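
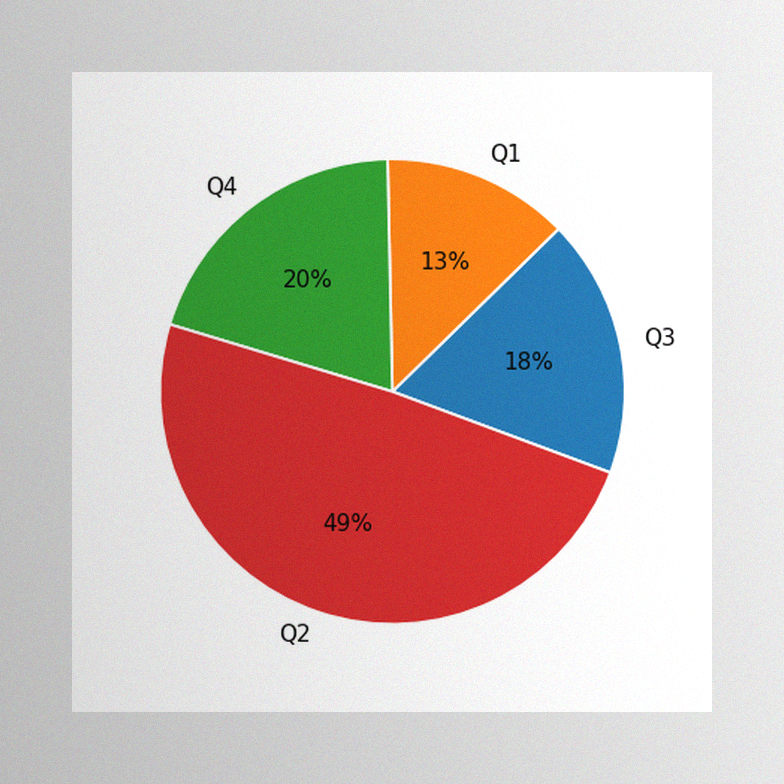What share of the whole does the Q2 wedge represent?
49%

The image has some photo noise and uneven lighting. The Q2 slice takes up 49% of the pie.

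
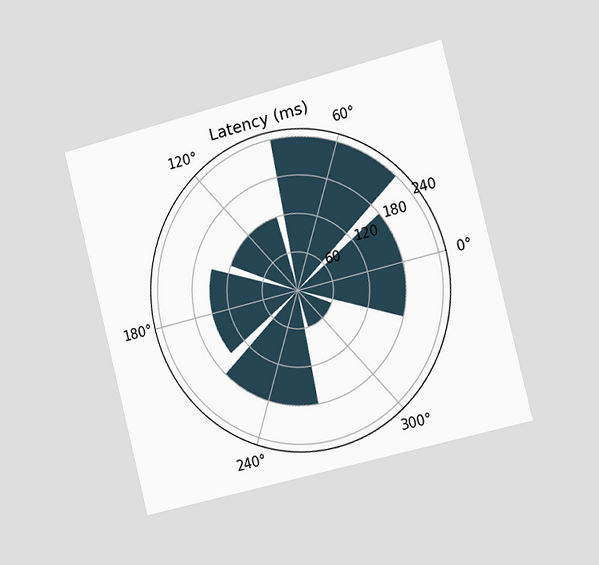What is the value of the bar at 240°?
180ms

The chart is tilted about 14° counter-clockwise and viewed slightly from the right. The bar at 240° reaches 180ms on the radial axis.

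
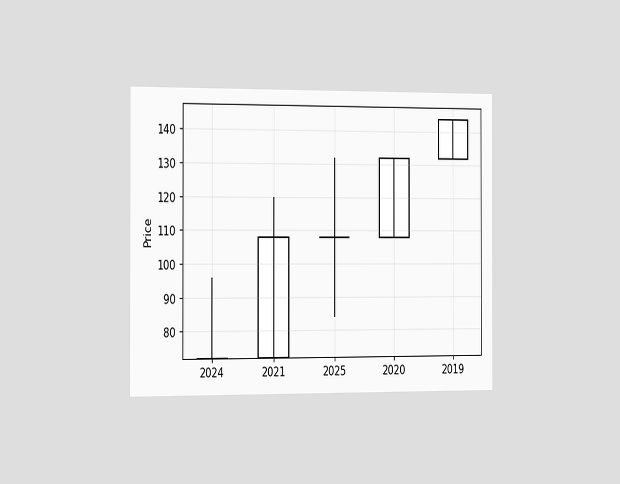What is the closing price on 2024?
72

The chart is viewed slightly from the left. The 2024 candle closes at 72.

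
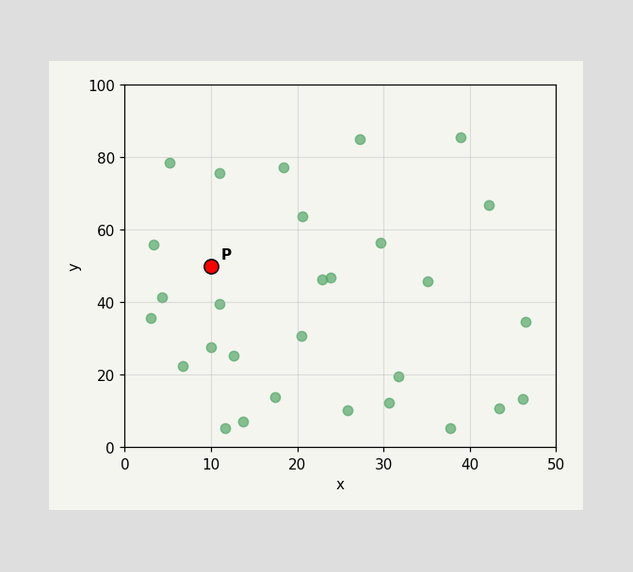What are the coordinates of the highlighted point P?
Following the gridlines from P to each axis, P sits at (10, 50).

(10, 50)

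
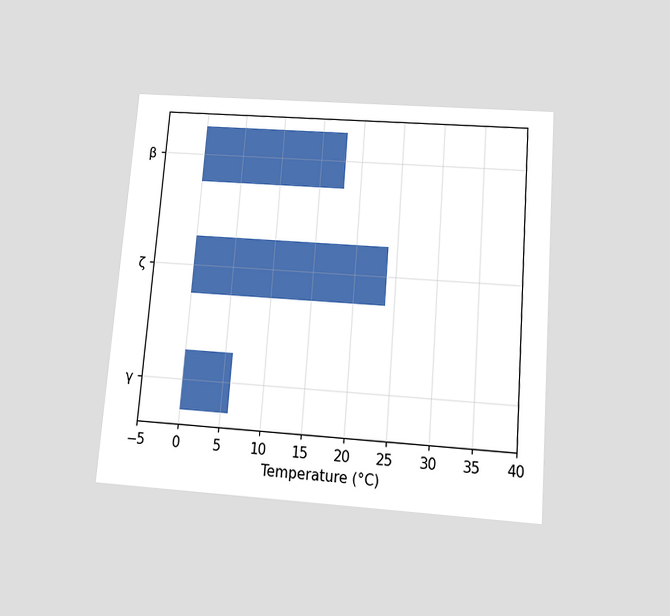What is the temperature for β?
18°C

The chart is tilted about 4° clockwise and viewed slightly from below. Reading along the chart's x-axis, the β bar reaches 18°C.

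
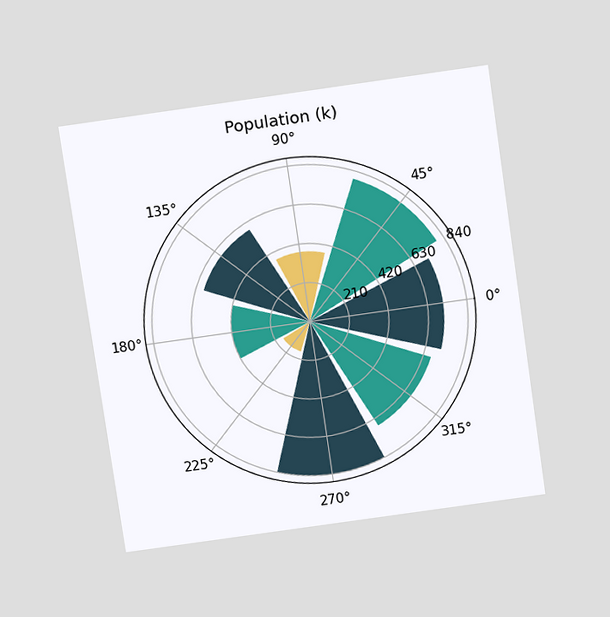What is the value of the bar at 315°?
672k

The chart is tilted about 8° counter-clockwise and viewed slightly from above. The bar at 315° reaches 672k on the radial axis.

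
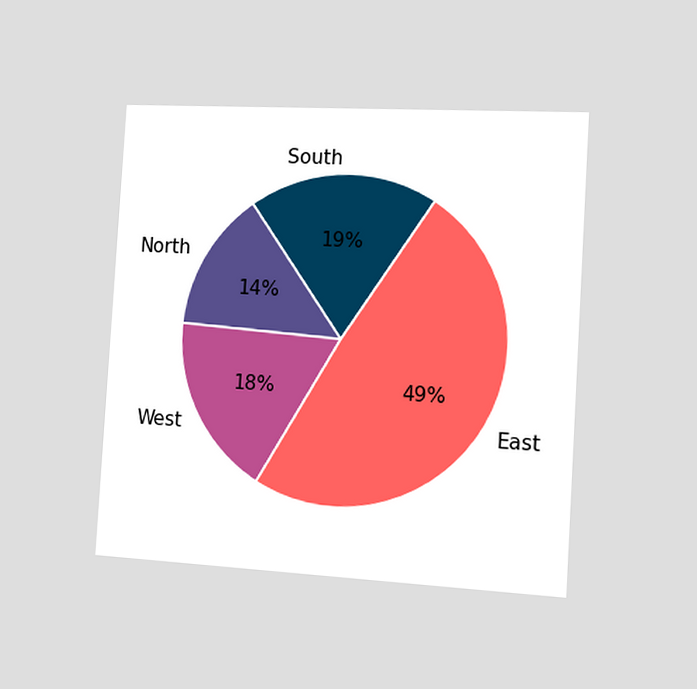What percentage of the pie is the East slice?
The chart is tilted about 3° clockwise and viewed slightly from the right. The East slice takes up 49% of the pie.

49%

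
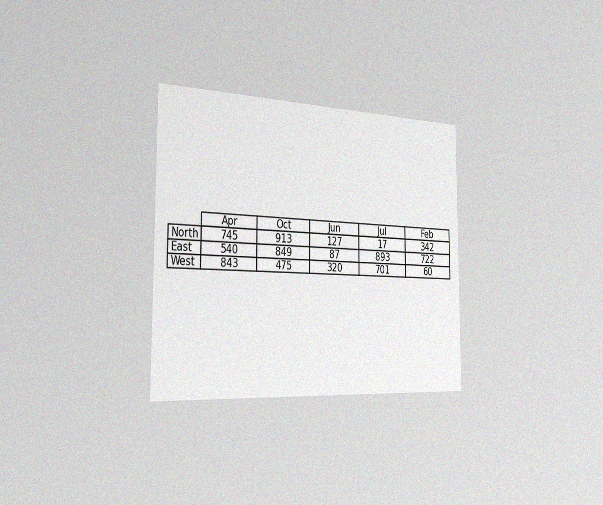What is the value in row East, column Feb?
722

The chart is viewed slightly from the left, with some photo noise. The (East, Feb) cell reads 722.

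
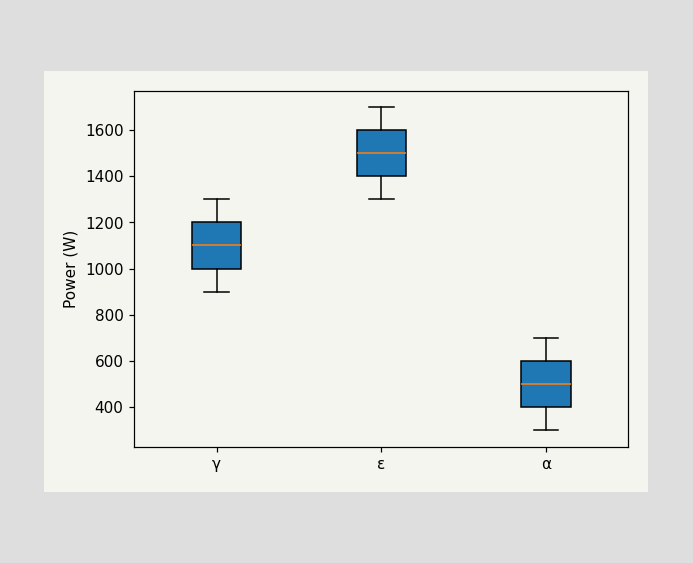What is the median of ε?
1500W

The median line in the ε box sits at 1500W.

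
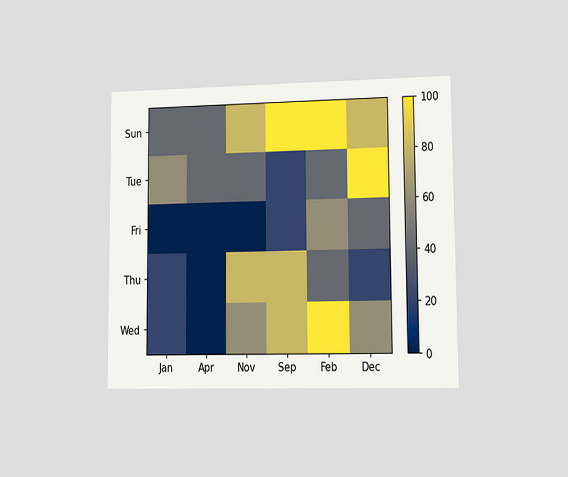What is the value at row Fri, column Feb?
60

The chart is viewed at a slight angle. Matching cell (Fri, Feb) against the colorbar gives 60.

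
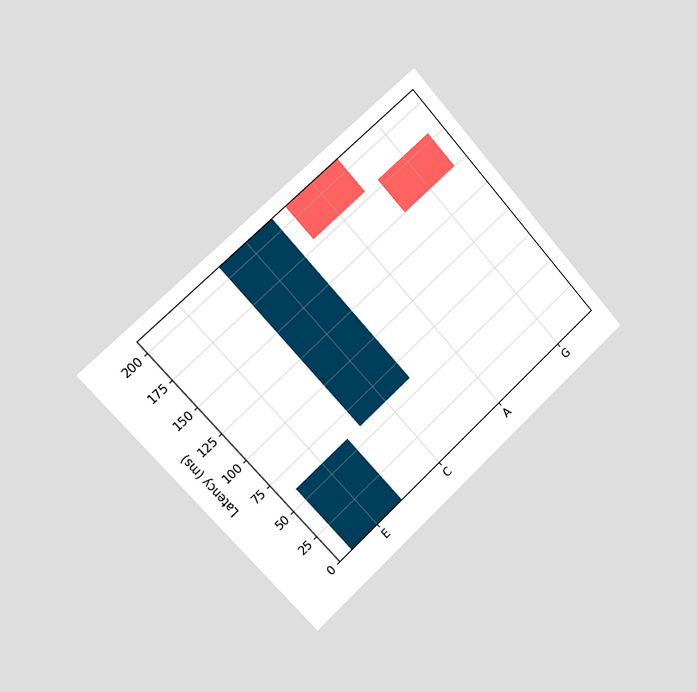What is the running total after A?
The chart is tilted about 42° counter-clockwise and viewed slightly from the left. After A the running total reaches 180ms.

180ms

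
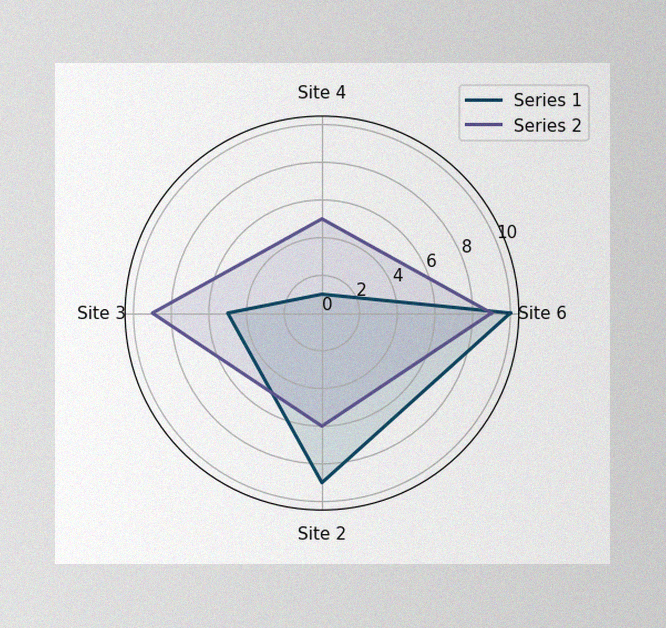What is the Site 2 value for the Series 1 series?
The image has some photo noise and uneven lighting. On the Site 2 axis, Series 1 reaches 9.

9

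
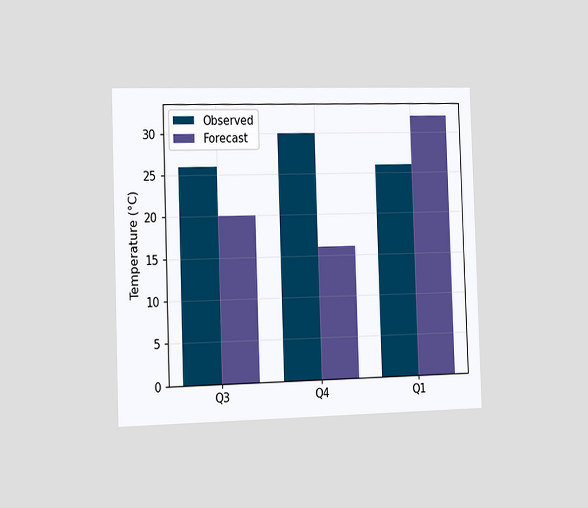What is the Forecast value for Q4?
16°C

The chart is viewed slightly from the left. The Forecast bar at Q4 reaches 16°C on the y-axis.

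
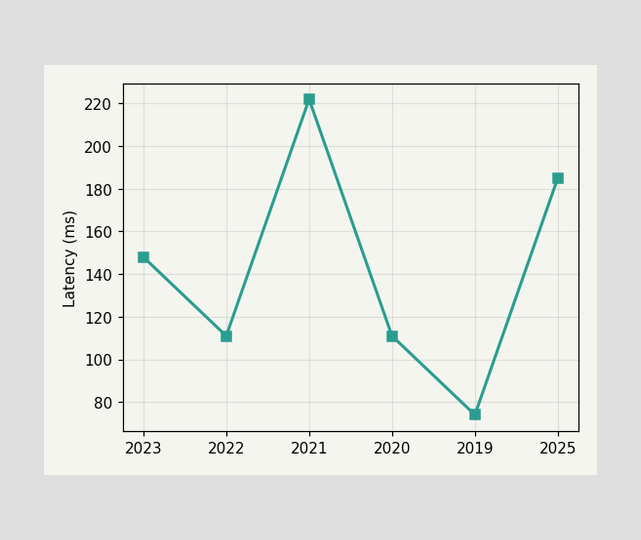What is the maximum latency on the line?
The highest point is at 2021, and reading across to the y-axis gives 222ms.

222ms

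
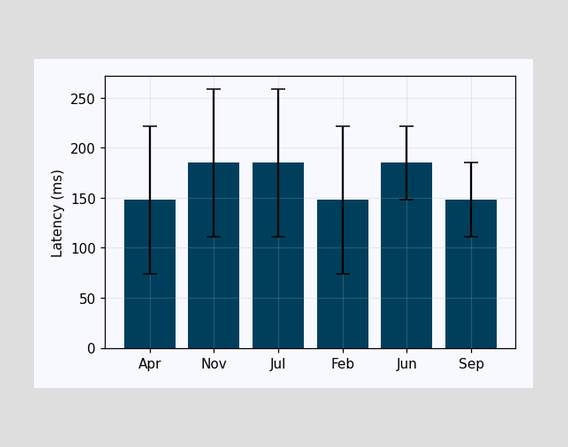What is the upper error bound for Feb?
The Feb bar's upper whisker reaches 222ms.

222ms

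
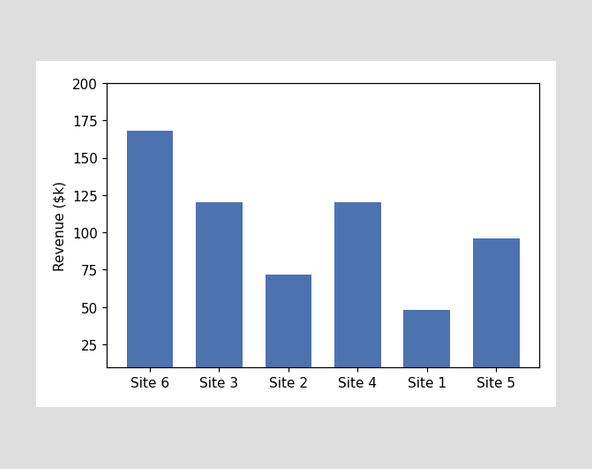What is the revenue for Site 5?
Reading along the chart's y-axis, the Site 5 bar reaches $96k.

$96k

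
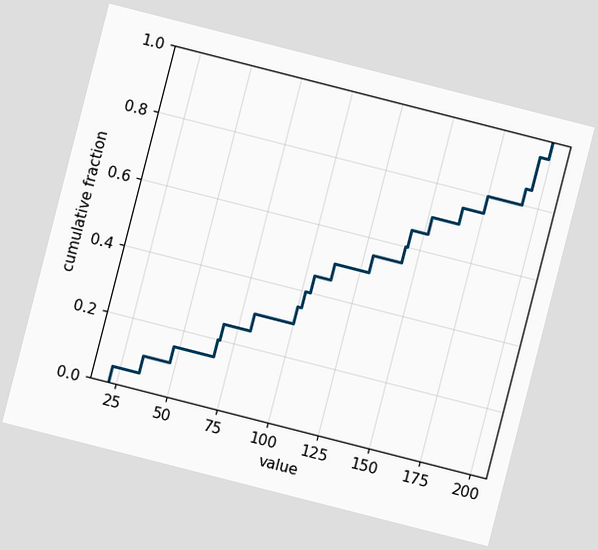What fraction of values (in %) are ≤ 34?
The chart is tilted about 14° clockwise. At x=34 the ECDF step is at 10%.

10%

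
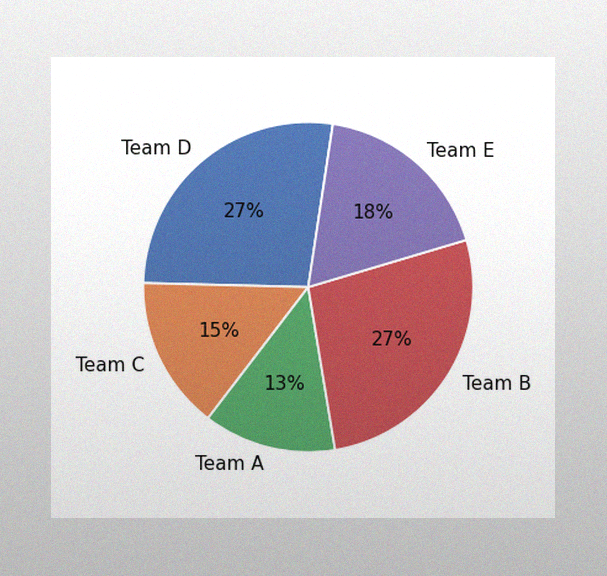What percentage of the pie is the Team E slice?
18%

The image has some photo noise and uneven lighting. The Team E slice takes up 18% of the pie.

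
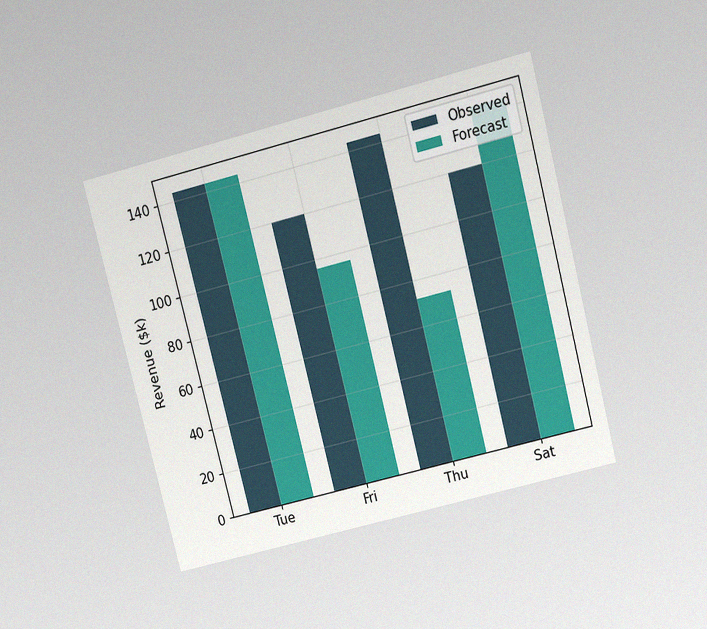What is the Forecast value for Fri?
The chart is tilted about 14° counter-clockwise and viewed slightly from above, with some photo noise. The Forecast bar at Fri reaches $96k on the y-axis.

$96k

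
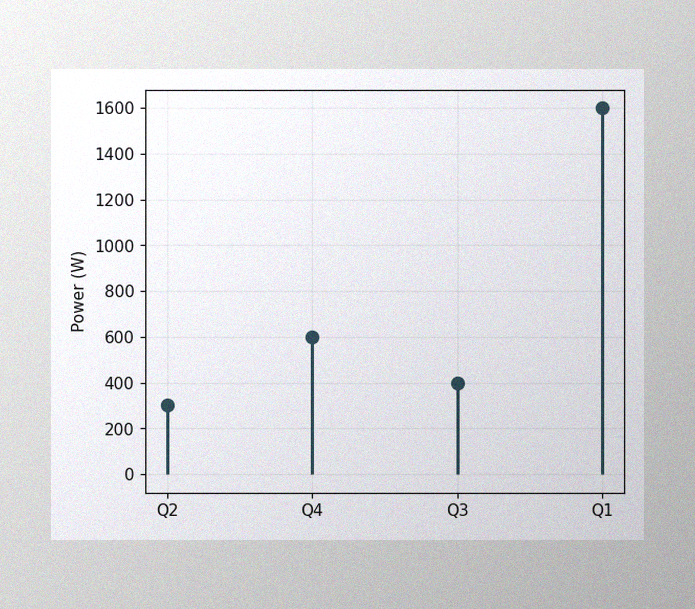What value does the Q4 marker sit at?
The image has some photo noise and uneven lighting. The Q4 marker sits at 600W.

600W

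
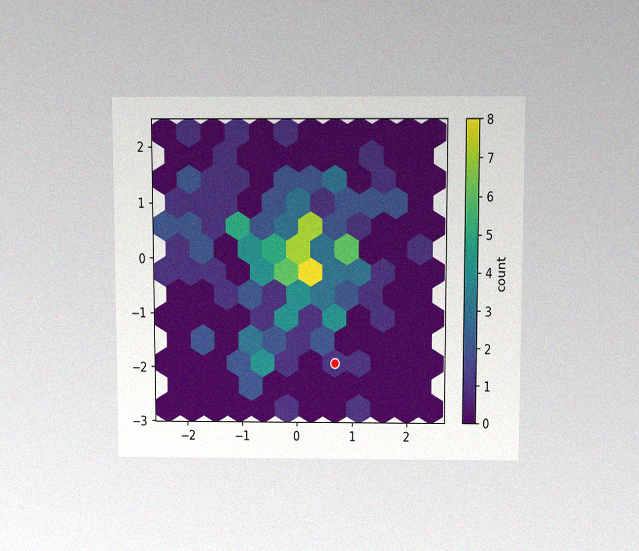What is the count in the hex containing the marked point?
1

The chart is viewed slightly from above, with some photo noise. The marked hex reads 1 on the colorbar.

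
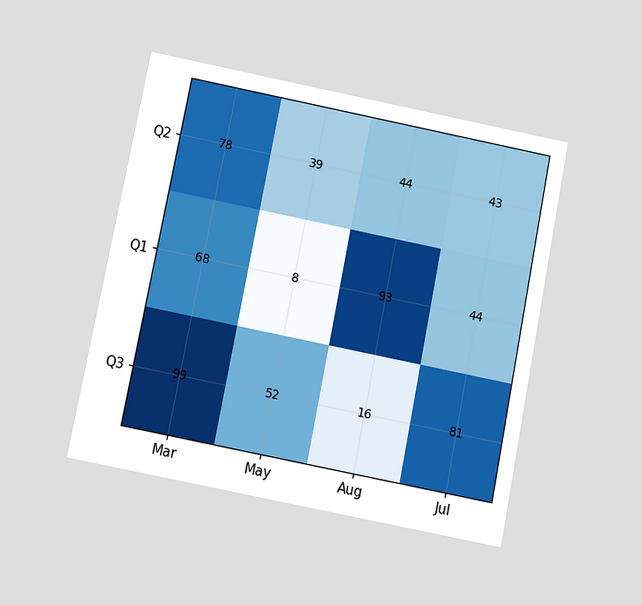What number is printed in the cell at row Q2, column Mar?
The chart is tilted about 11° clockwise and viewed at a slight angle. The (Q2, Mar) cell reads 78.

78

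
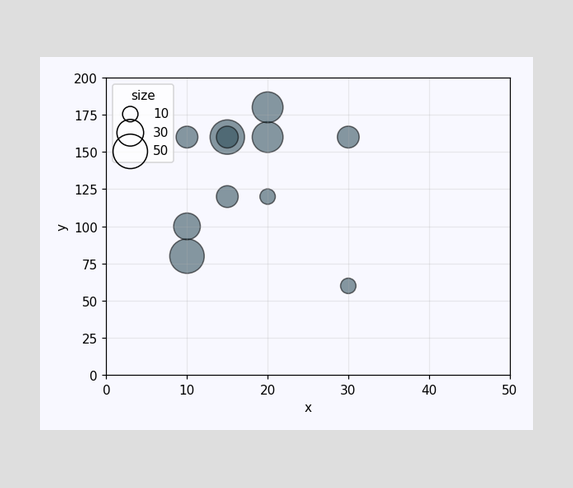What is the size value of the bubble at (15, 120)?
20

Matching the bubble at (15, 120) against the size legend gives 20.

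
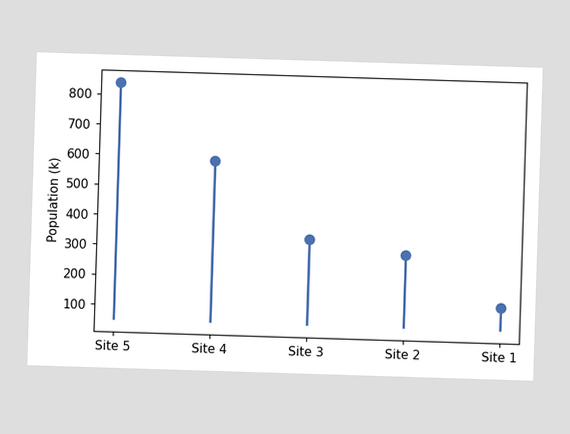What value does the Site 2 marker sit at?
294k

The Site 2 marker sits at 294k.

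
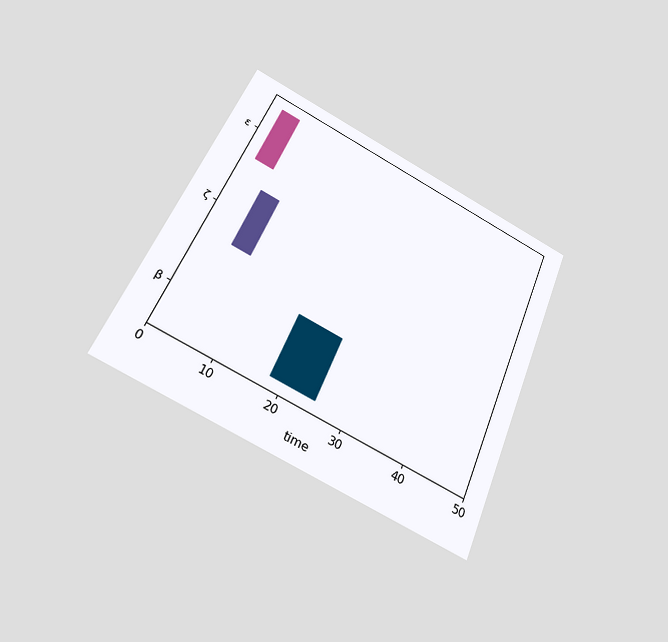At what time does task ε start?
The chart is tilted about 23° clockwise and viewed slightly from below. The ε bar begins at t=2.

2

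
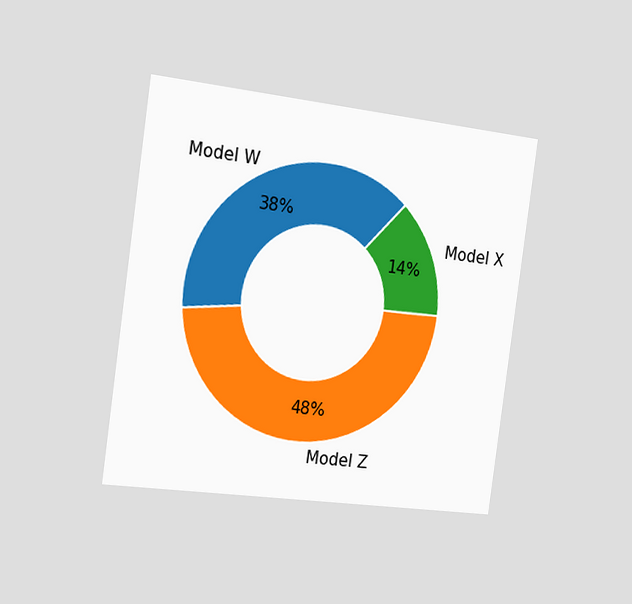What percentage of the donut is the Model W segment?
The chart is tilted about 8° clockwise and viewed slightly from the left. The Model W segment takes up 38% of the ring.

38%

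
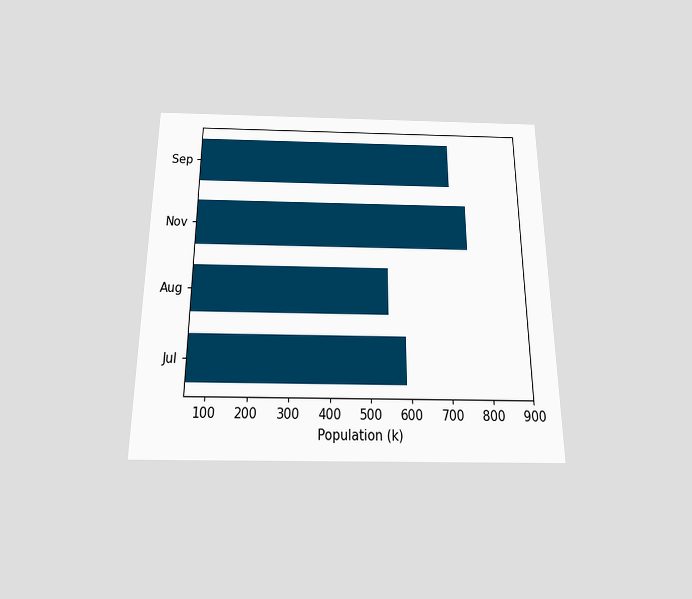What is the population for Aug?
546k

The chart is viewed slightly from below. Reading along the chart's x-axis, the Aug bar reaches 546k.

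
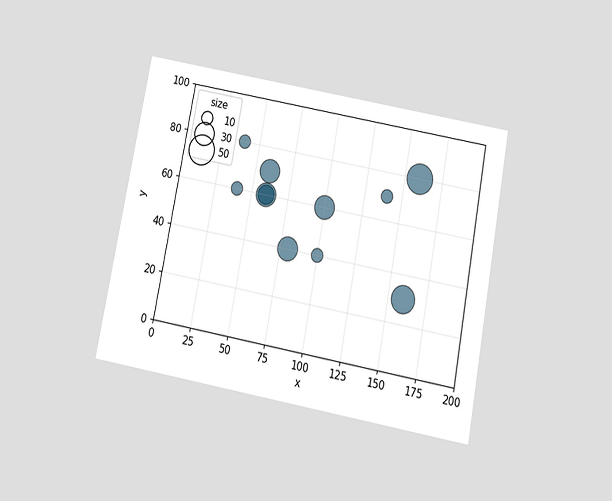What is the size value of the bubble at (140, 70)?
10

The chart is tilted about 11° clockwise and viewed slightly from below. Matching the bubble at (140, 70) against the size legend gives 10.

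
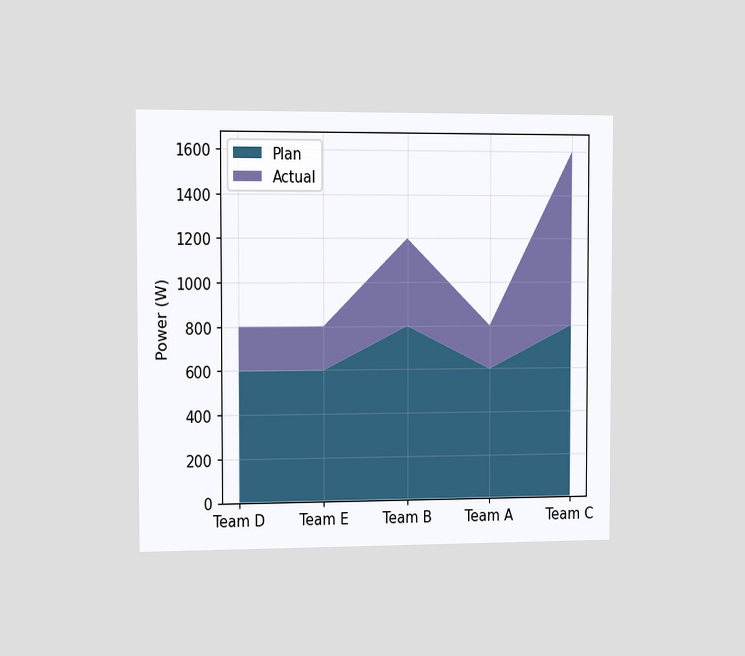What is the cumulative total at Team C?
The chart is viewed slightly from the left. The stacked total at Team C reaches 1600W.

1600W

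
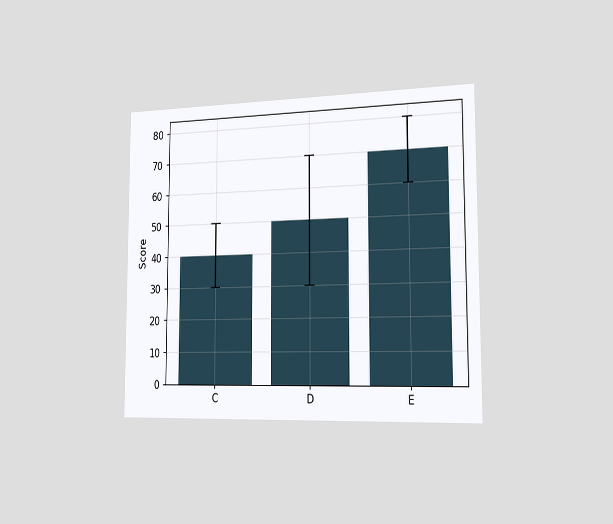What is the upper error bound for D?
70

The chart is viewed slightly from the right. The D bar's upper whisker reaches 70.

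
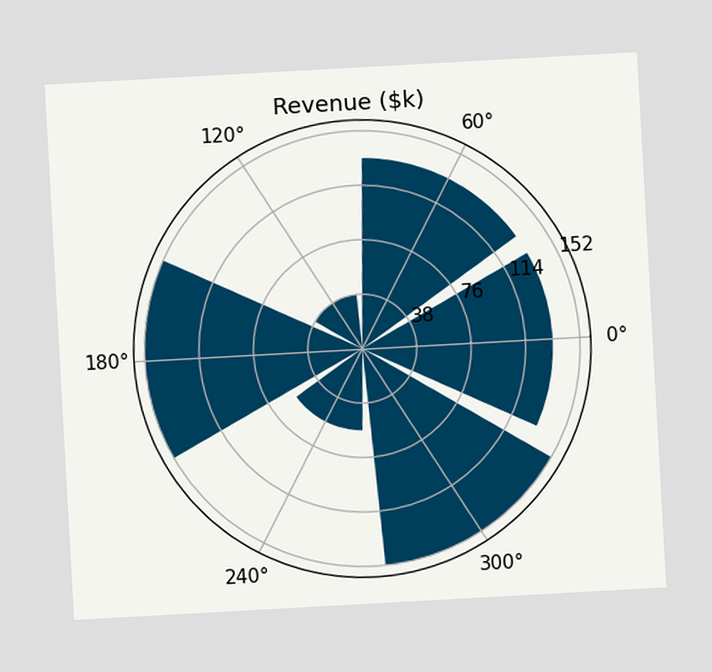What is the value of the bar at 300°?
The chart is tilted about 3° counter-clockwise. The bar at 300° reaches $152k on the radial axis.

$152k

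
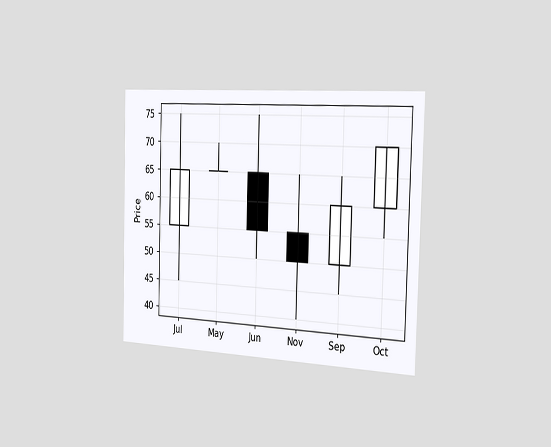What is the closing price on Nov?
50

The chart is viewed slightly from the right. The Nov candle closes at 50.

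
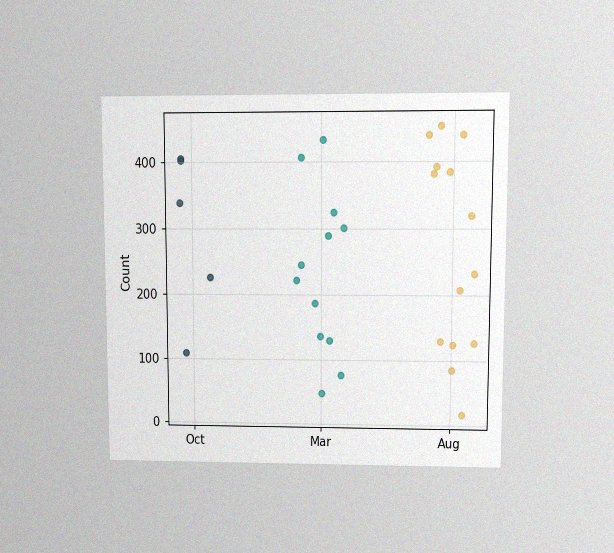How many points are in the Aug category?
14

The chart is viewed at a slight angle, with some photo noise. Counting the markers in the Aug column gives 14.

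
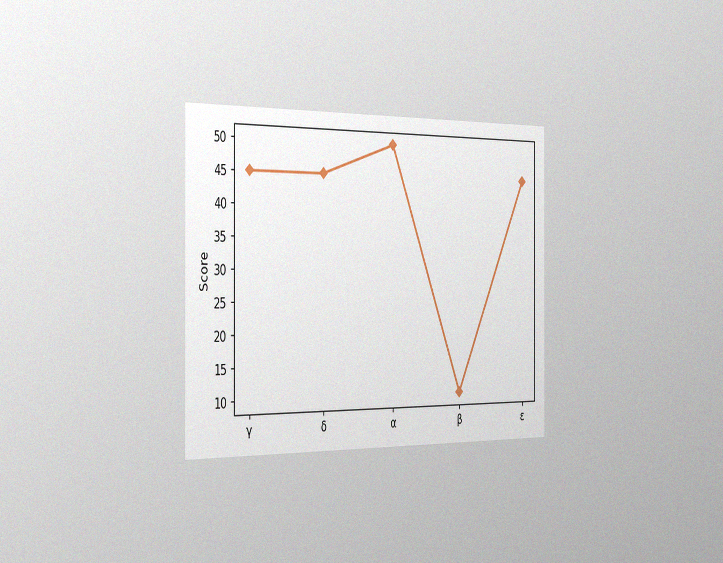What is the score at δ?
The chart is viewed slightly from the left, with some photo noise. At δ, the line is at 45.

45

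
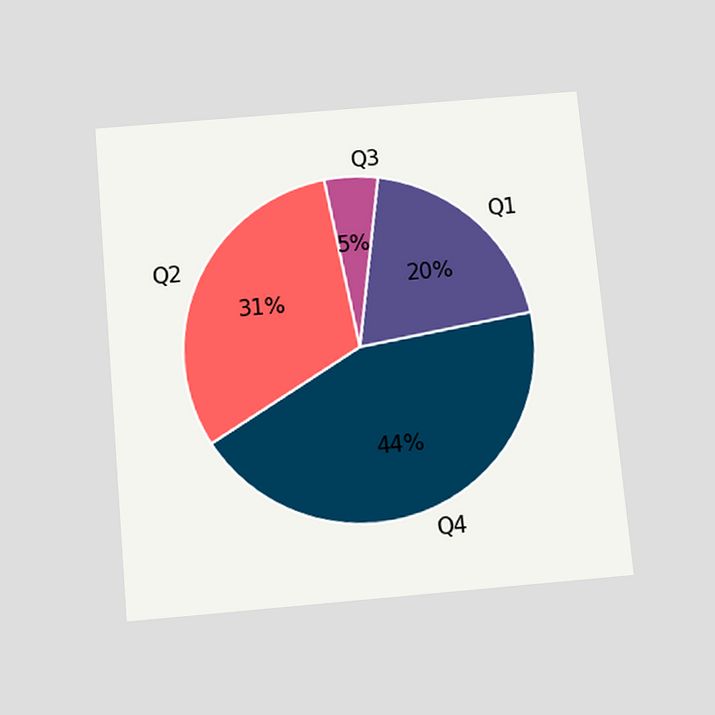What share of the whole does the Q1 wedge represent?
The chart is tilted about 5° counter-clockwise and viewed slightly from below. The Q1 slice takes up 20% of the pie.

20%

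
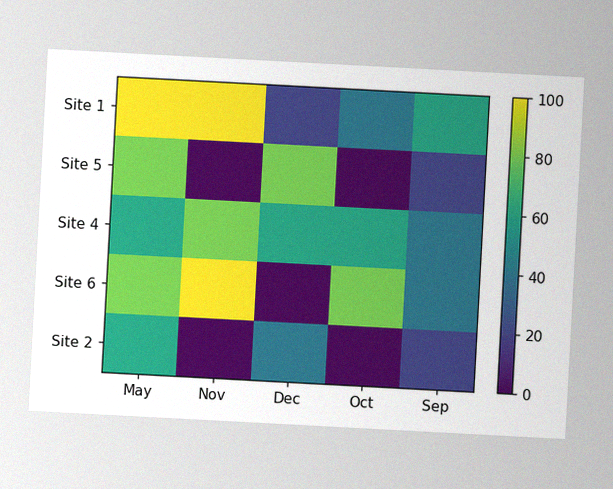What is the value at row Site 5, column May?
80

The chart is tilted about 3° clockwise, with some photo noise. Matching cell (Site 5, May) against the colorbar gives 80.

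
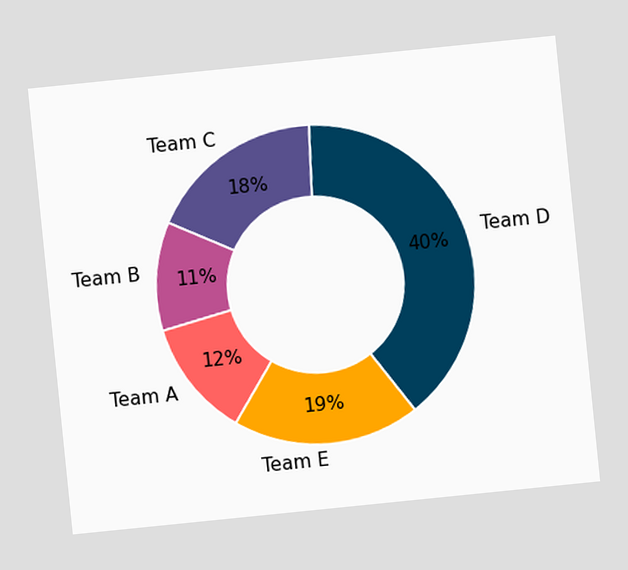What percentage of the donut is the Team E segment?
19%

The chart is tilted about 6° counter-clockwise. The Team E segment takes up 19% of the ring.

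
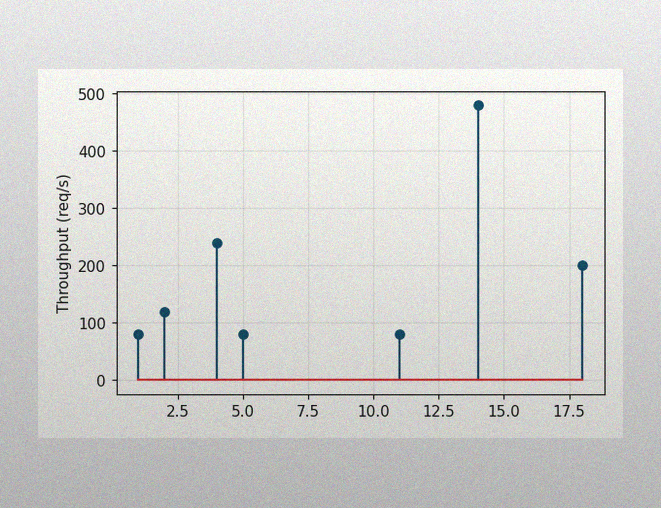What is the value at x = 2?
The image has some photo noise and uneven lighting. The stem at x=2 reaches 120req/s.

120req/s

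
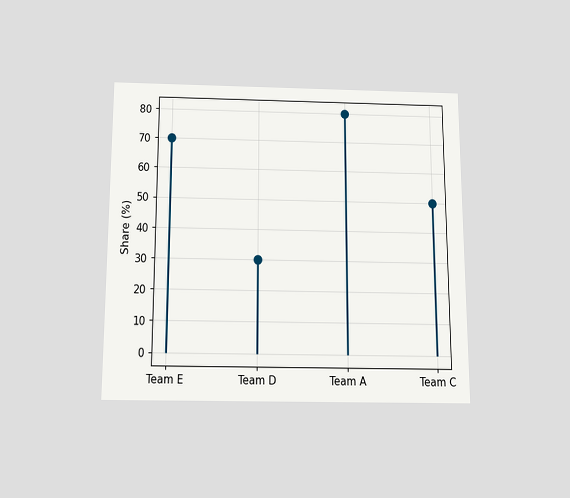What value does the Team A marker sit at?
The chart is viewed slightly from below. The Team A marker sits at 80%.

80%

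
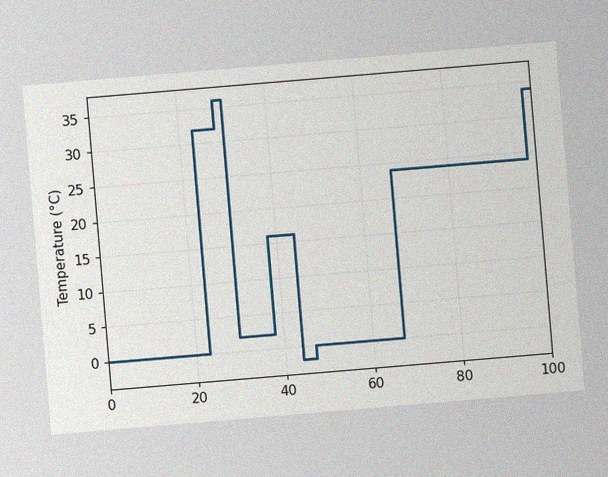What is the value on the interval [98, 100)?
34°C

The chart is tilted about 5° counter-clockwise, with some photo noise. On [98, 100) the step sits at 34°C.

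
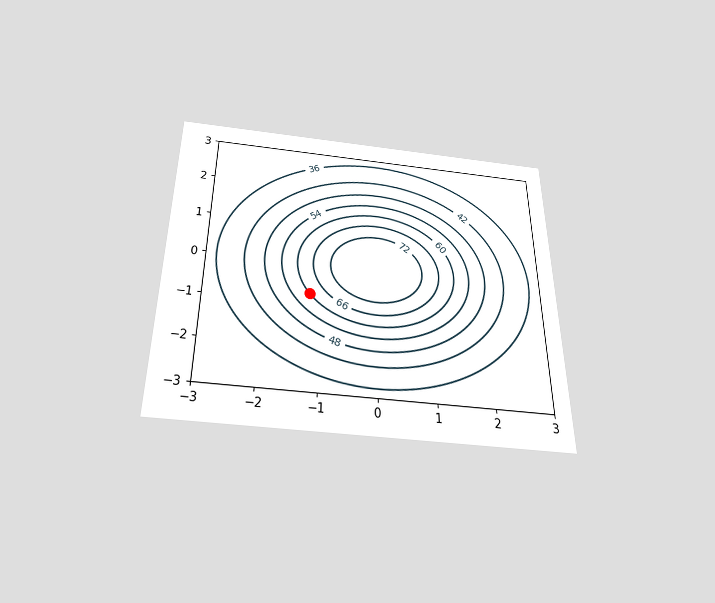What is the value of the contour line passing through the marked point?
The chart is viewed slightly from below. The marked point sits on the contour labelled 60.

60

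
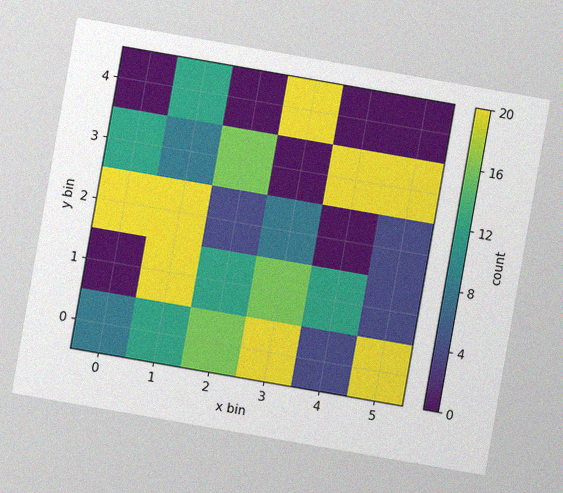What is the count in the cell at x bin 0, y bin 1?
The chart is tilted about 10° clockwise, with some photo noise. Matching the cell (0, 1) against the colorbar gives 0.

0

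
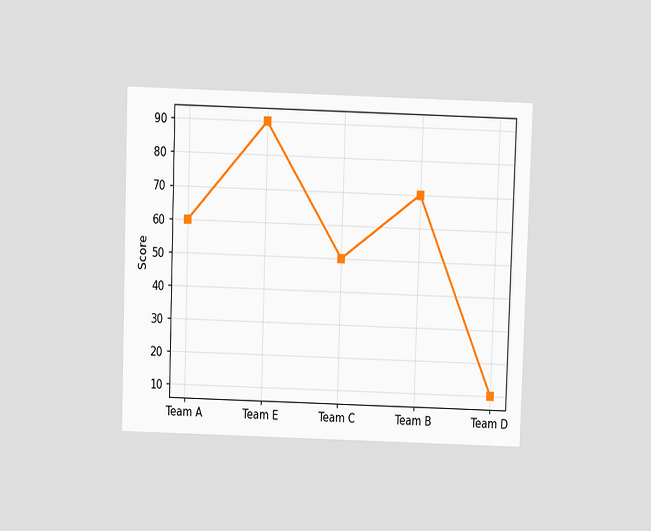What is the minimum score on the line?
The chart is viewed slightly from above. The lowest point is at Team D, and reading across to the y-axis gives 10.

10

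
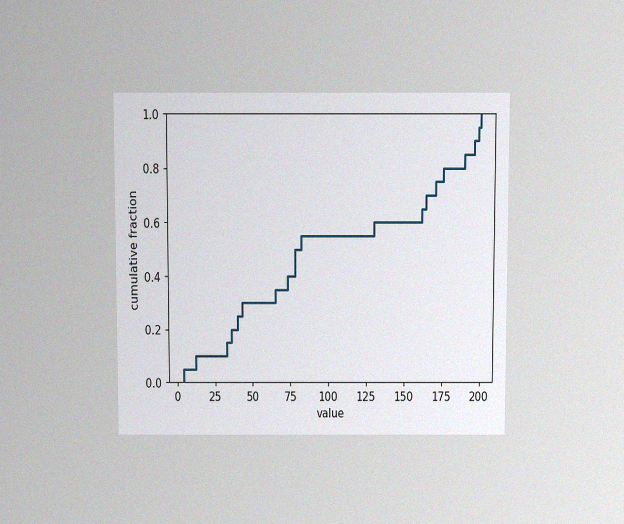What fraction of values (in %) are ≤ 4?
The chart is viewed slightly from above, with some photo noise. At x=4 the ECDF step is at 5%.

5%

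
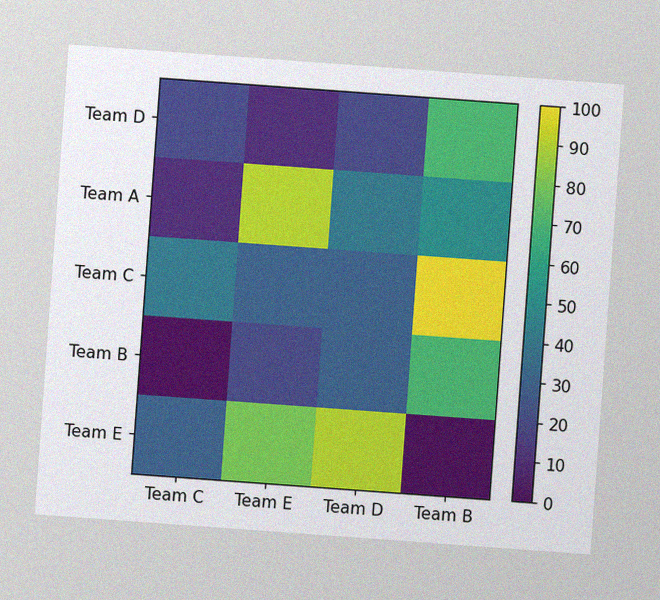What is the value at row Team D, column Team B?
The chart is tilted about 4° clockwise, with some photo noise. Matching cell (Team D, Team B) against the colorbar gives 70.

70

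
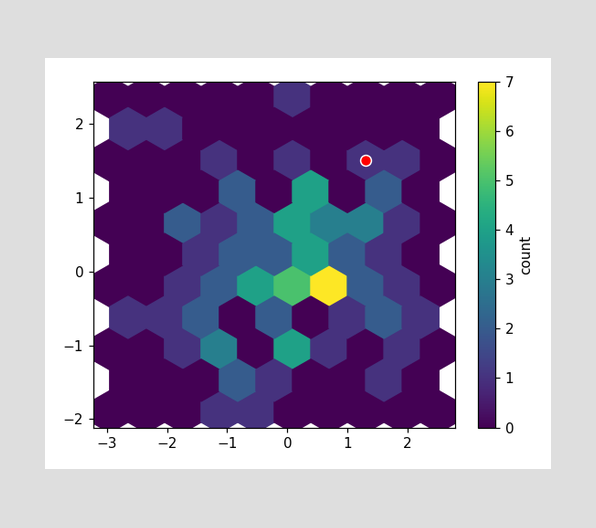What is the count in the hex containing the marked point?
The marked hex reads 1 on the colorbar.

1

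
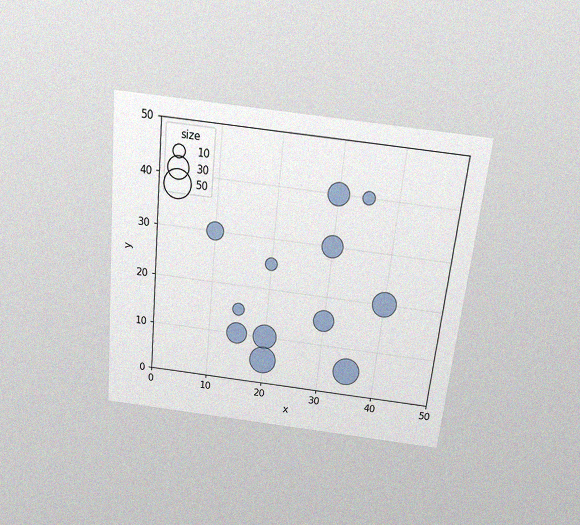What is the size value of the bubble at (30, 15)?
30

The chart is tilted about 6° clockwise and viewed slightly from above, with some photo noise. Matching the bubble at (30, 15) against the size legend gives 30.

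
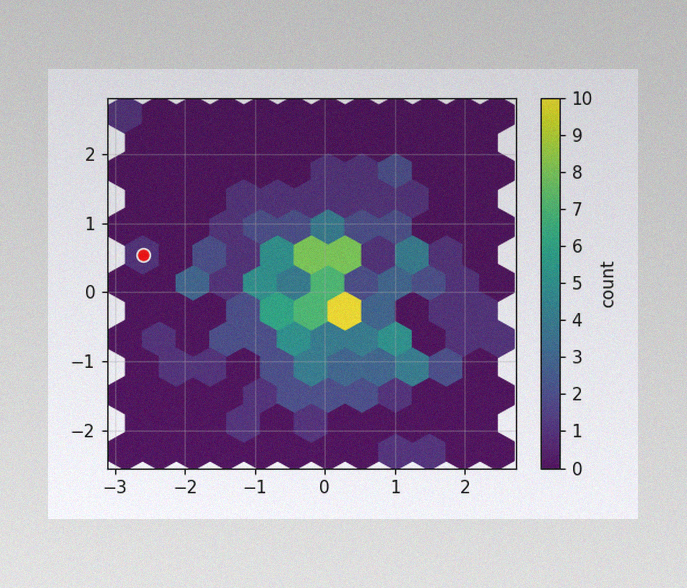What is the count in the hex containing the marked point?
The image has some photo noise and uneven lighting. The marked hex reads 1 on the colorbar.

1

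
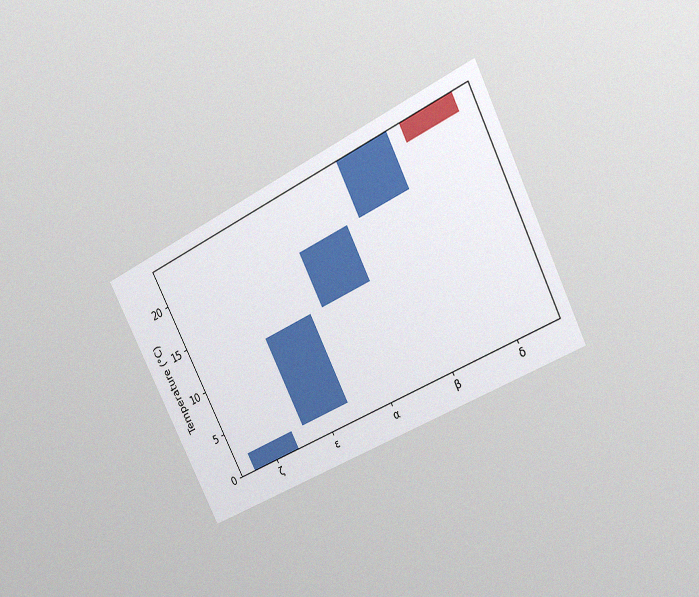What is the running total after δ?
The chart is tilted about 27° counter-clockwise and viewed at a slight angle, with some photo noise. After δ the running total reaches 22°C.

22°C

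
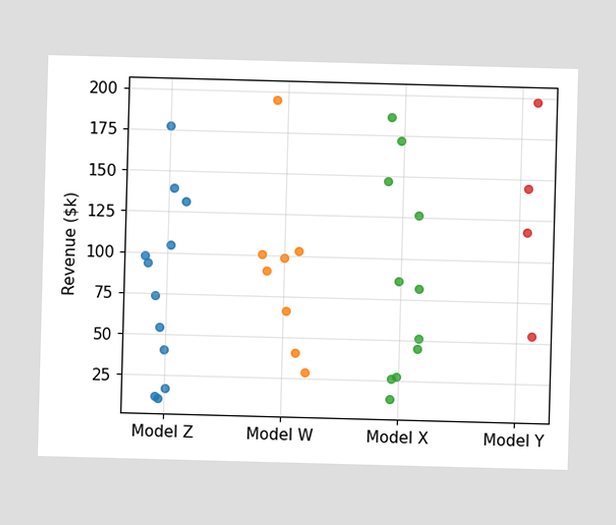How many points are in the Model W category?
8

Counting the markers in the Model W column gives 8.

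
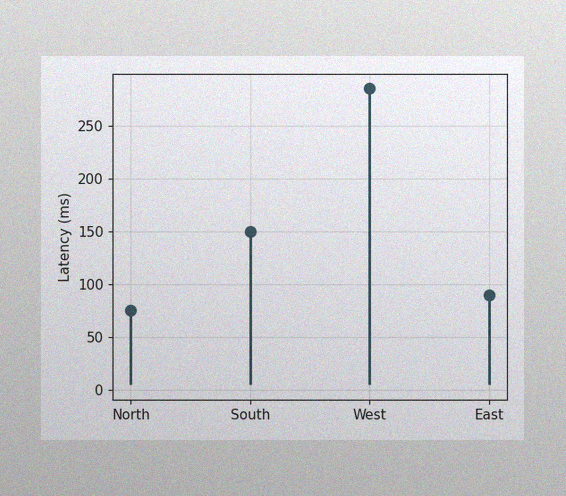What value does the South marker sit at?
150ms

The image has some photo noise and uneven lighting. The South marker sits at 150ms.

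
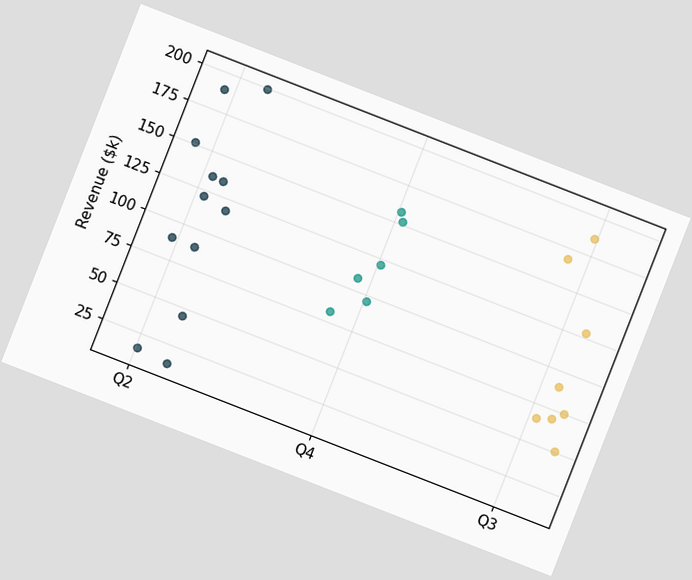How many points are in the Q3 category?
8

The chart is tilted about 21° clockwise. Counting the markers in the Q3 column gives 8.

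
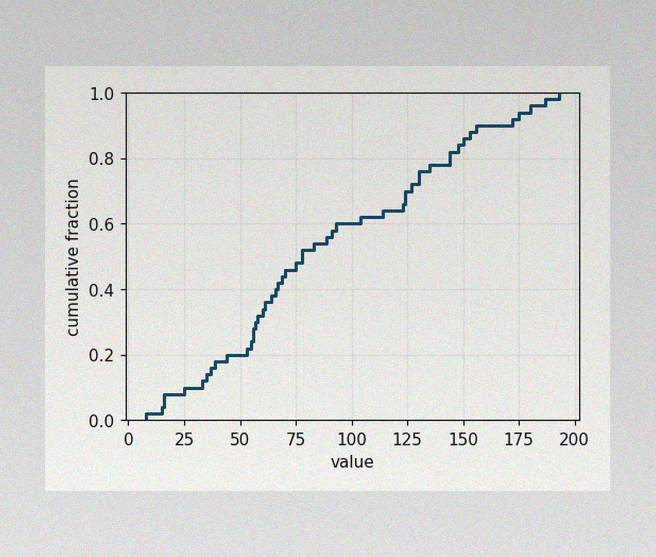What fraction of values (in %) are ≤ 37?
The image has some photo noise and uneven lighting. At x=37 the ECDF step is at 16%.

16%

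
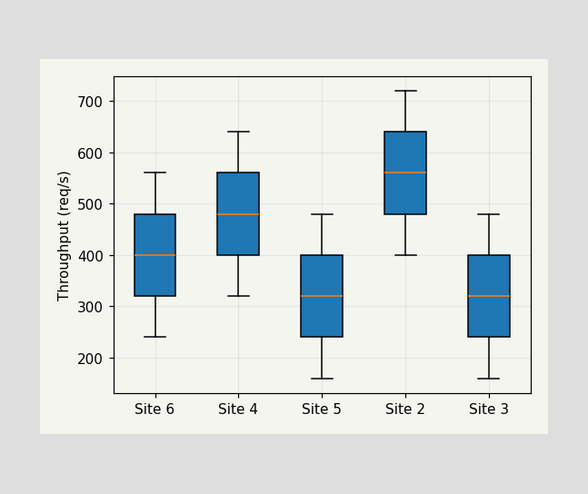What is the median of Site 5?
The median line in the Site 5 box sits at 320req/s.

320req/s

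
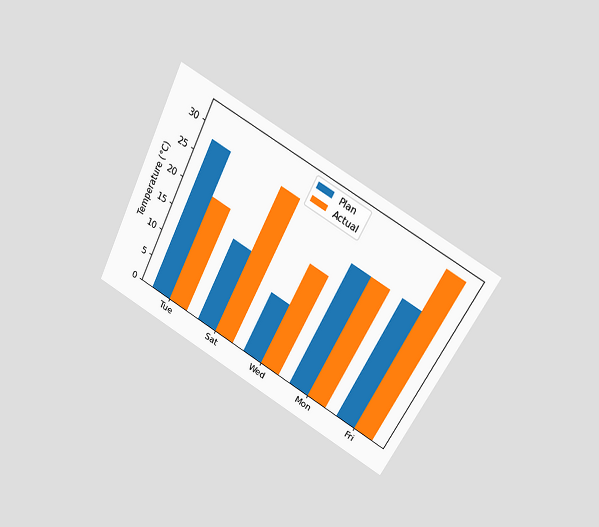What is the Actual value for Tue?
20°C

The chart is tilted about 27° clockwise and viewed slightly from above. The Actual bar at Tue reaches 20°C on the y-axis.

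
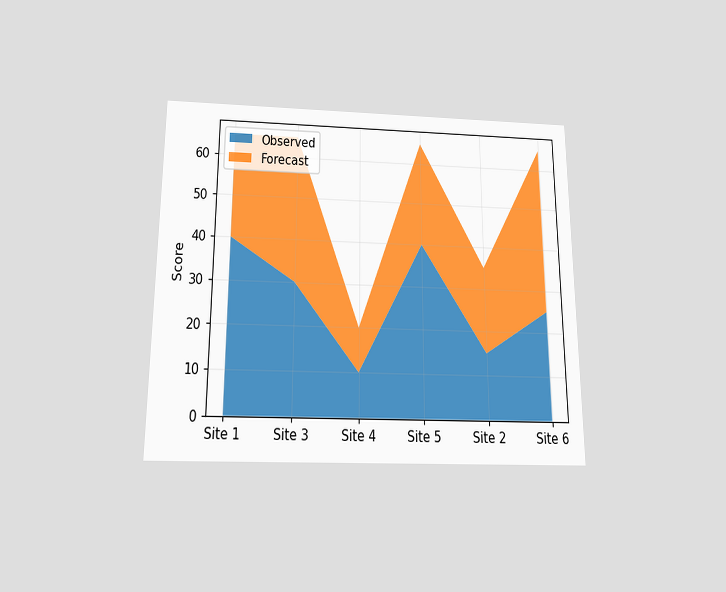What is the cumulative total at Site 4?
20

The chart is viewed slightly from below. The stacked total at Site 4 reaches 20.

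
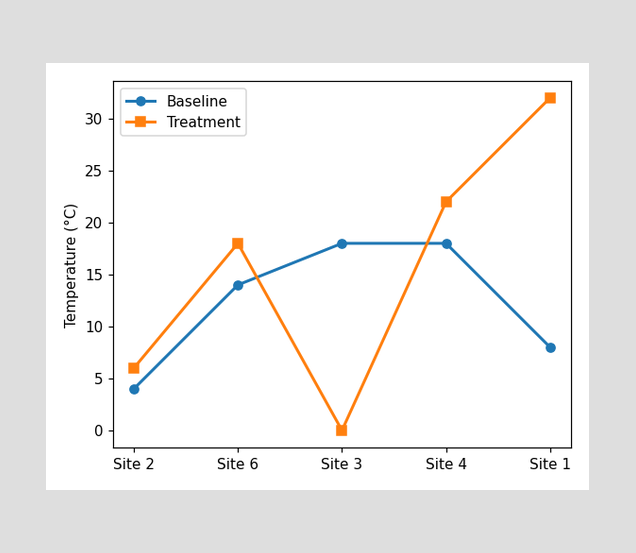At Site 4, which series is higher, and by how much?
At Site 4, Treatment sits above the other line by 4°C.

Treatment, by 4°C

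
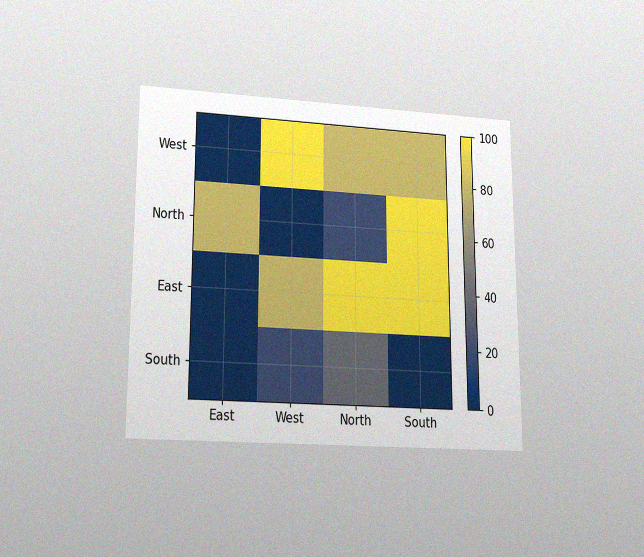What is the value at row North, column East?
80

The chart is viewed at a slight angle, with some photo noise. Matching cell (North, East) against the colorbar gives 80.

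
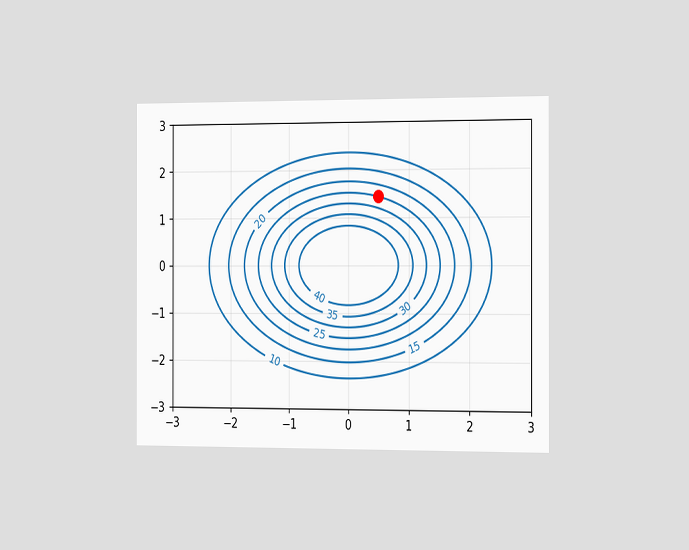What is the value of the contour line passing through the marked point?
The chart is viewed slightly from the right. The marked point sits on the contour labelled 25.

25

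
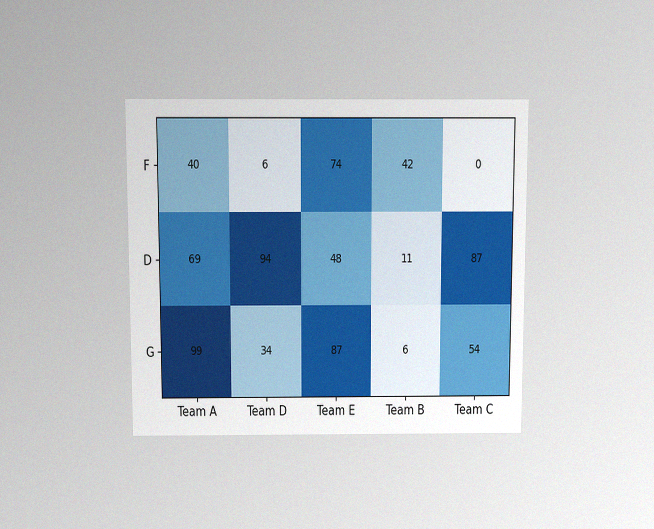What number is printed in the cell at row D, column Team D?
The chart is viewed slightly from above, with some photo noise. The (D, Team D) cell reads 94.

94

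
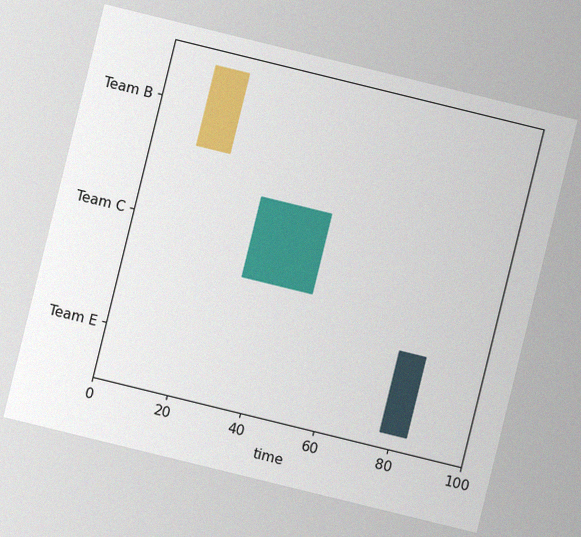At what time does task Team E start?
77

The chart is tilted about 14° clockwise, with some photo noise. The Team E bar begins at t=77.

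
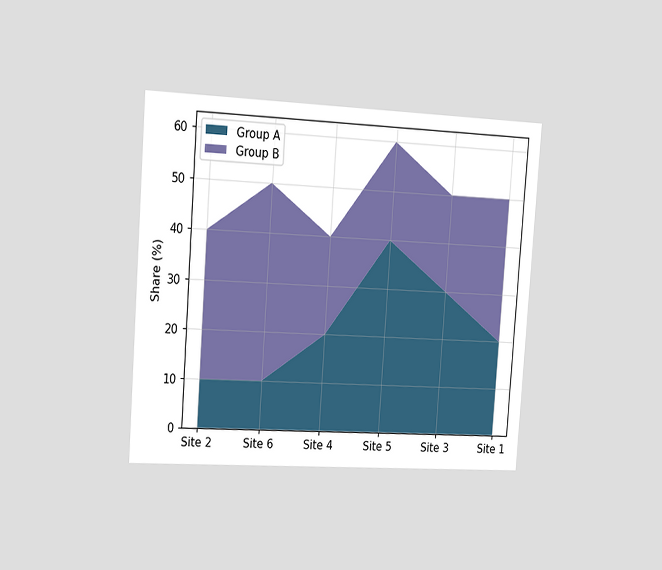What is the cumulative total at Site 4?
40%

The chart is tilted about 4° clockwise and viewed slightly from the left. The stacked total at Site 4 reaches 40%.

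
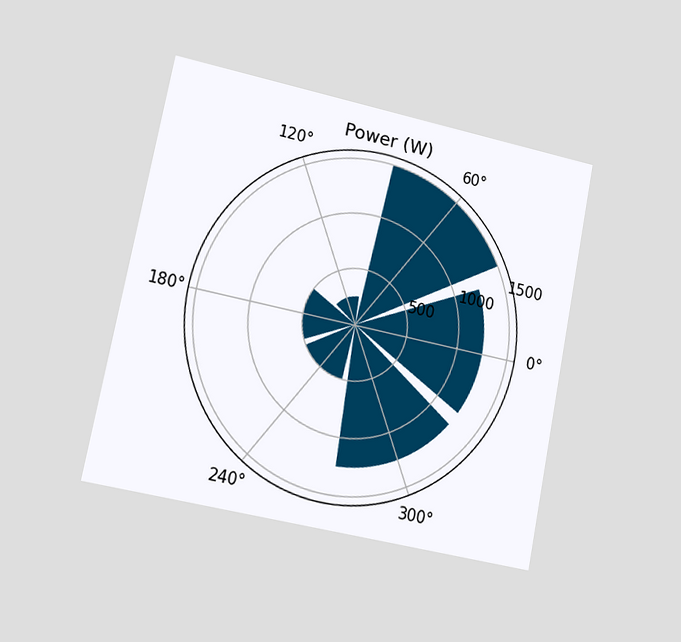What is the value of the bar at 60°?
The chart is tilted about 11° clockwise and viewed at a slight angle. The bar at 60° reaches 1500W on the radial axis.

1500W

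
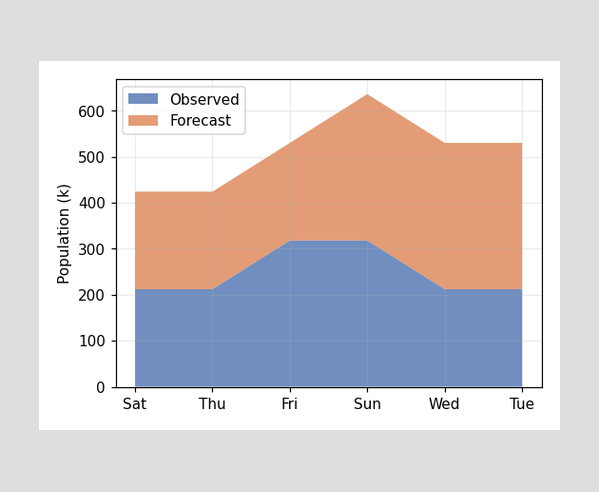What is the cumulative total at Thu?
The stacked total at Thu reaches 424k.

424k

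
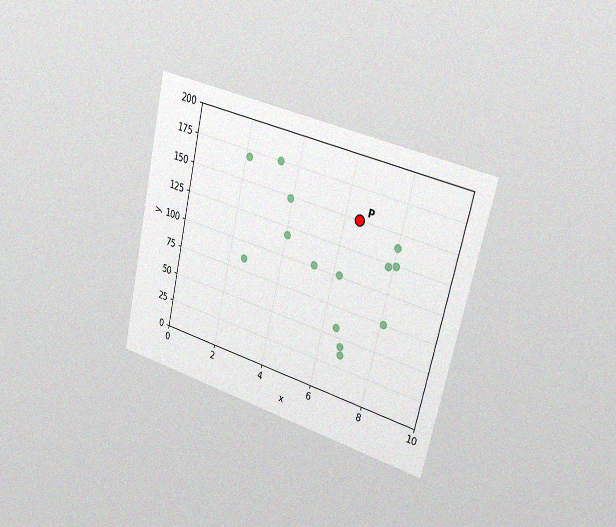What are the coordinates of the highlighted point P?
(6.5, 150)

The chart is tilted about 13° clockwise and viewed slightly from the right, with some photo noise. Following the gridlines from P to each axis, P sits at (6.5, 150).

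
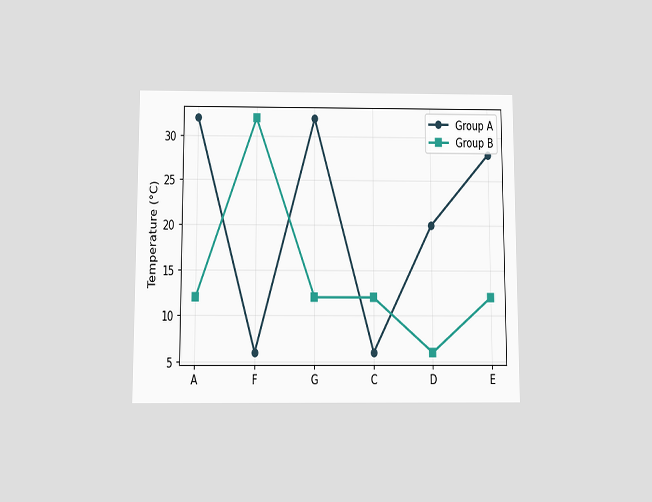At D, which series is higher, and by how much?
Group A, by 14°C

The chart is viewed slightly from below. At D, Group A sits above the other line by 14°C.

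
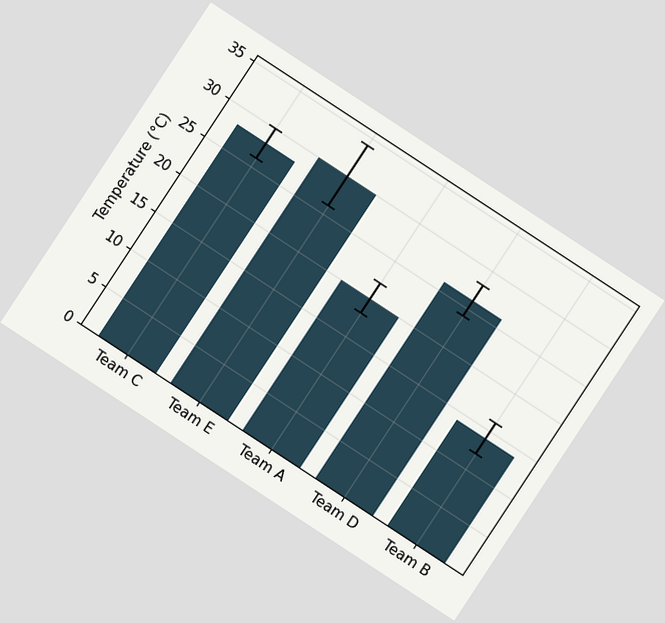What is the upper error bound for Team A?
22°C

The chart is tilted about 33° clockwise. The Team A bar's upper whisker reaches 22°C.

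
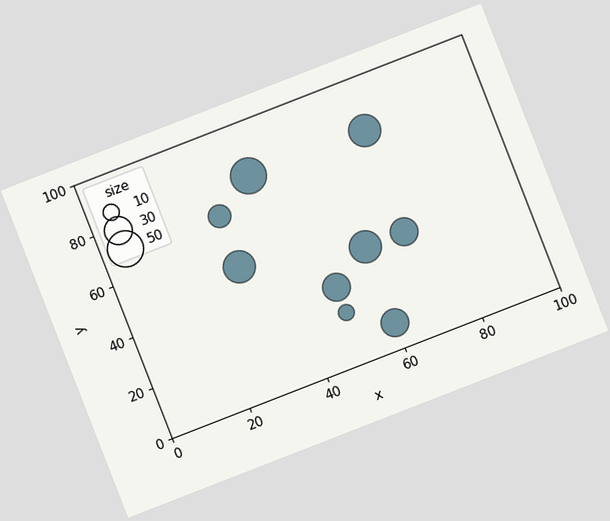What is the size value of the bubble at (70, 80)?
40

The chart is tilted about 21° counter-clockwise. Matching the bubble at (70, 80) against the size legend gives 40.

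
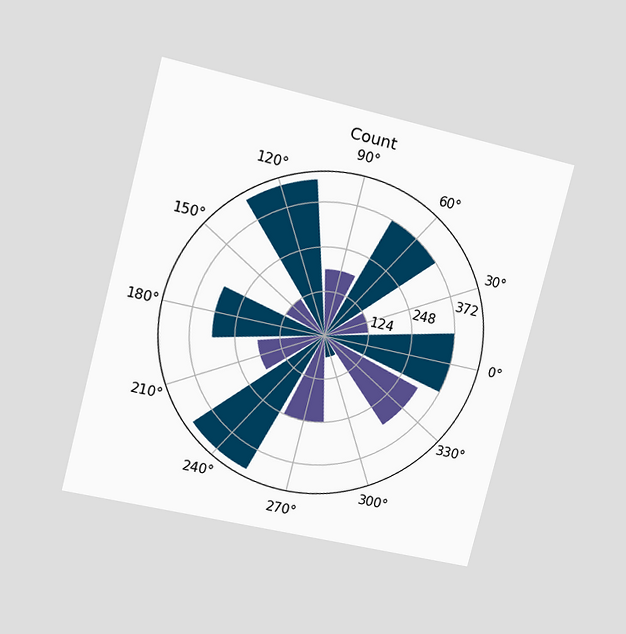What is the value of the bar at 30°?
The chart is tilted about 14° clockwise and viewed at a slight angle. The bar at 30° reaches 124 on the radial axis.

124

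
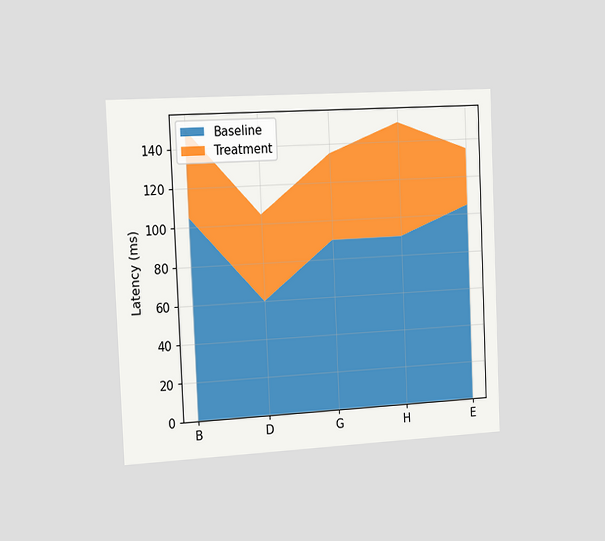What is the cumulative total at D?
105ms

The chart is tilted about 3° counter-clockwise and viewed slightly from the left. The stacked total at D reaches 105ms.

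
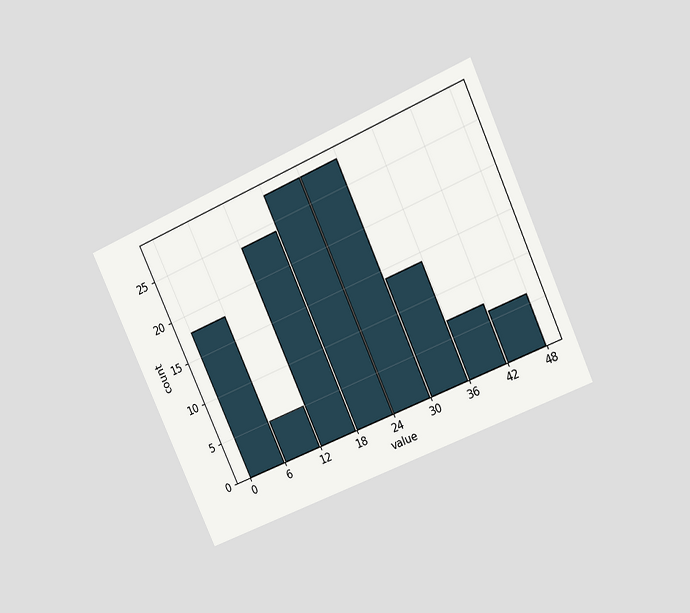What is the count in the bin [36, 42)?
7

The chart is tilted about 24° counter-clockwise and viewed at a slight angle. The [36, 42) bin has height 7.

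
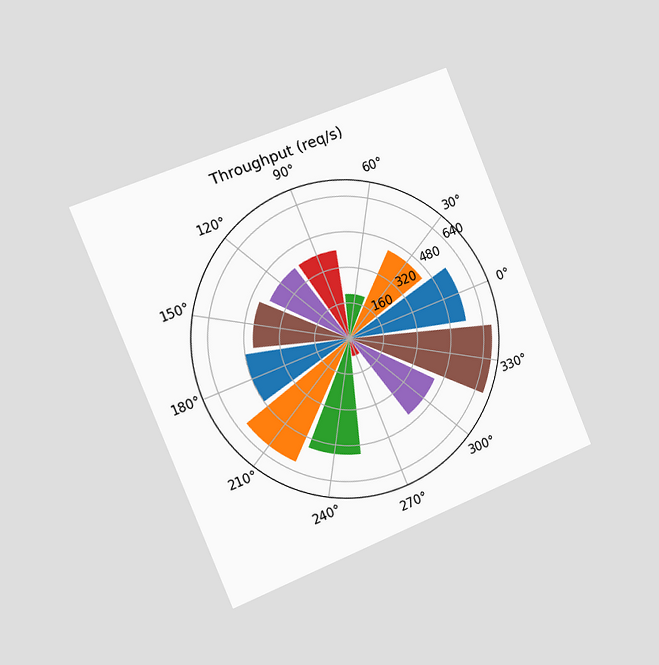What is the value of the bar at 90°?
The chart is tilted about 22° counter-clockwise and viewed slightly from the left. The bar at 90° reaches 400req/s on the radial axis.

400req/s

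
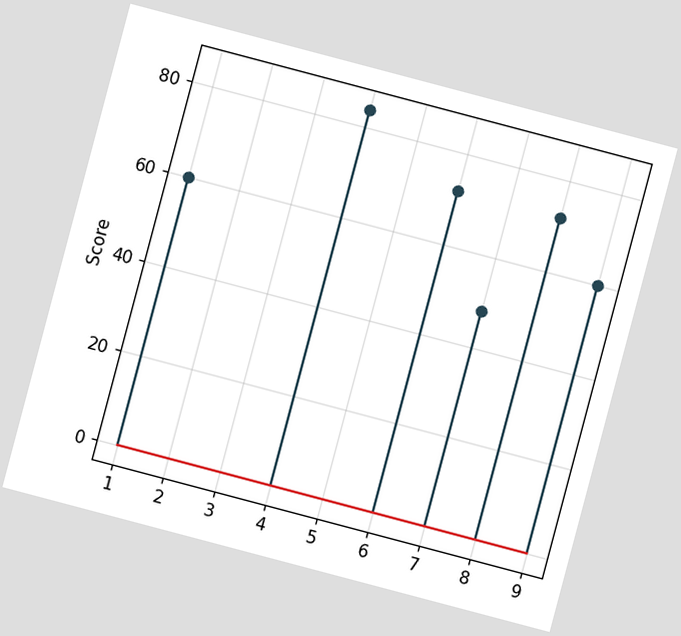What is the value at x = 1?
60

The chart is tilted about 15° clockwise. The stem at x=1 reaches 60.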